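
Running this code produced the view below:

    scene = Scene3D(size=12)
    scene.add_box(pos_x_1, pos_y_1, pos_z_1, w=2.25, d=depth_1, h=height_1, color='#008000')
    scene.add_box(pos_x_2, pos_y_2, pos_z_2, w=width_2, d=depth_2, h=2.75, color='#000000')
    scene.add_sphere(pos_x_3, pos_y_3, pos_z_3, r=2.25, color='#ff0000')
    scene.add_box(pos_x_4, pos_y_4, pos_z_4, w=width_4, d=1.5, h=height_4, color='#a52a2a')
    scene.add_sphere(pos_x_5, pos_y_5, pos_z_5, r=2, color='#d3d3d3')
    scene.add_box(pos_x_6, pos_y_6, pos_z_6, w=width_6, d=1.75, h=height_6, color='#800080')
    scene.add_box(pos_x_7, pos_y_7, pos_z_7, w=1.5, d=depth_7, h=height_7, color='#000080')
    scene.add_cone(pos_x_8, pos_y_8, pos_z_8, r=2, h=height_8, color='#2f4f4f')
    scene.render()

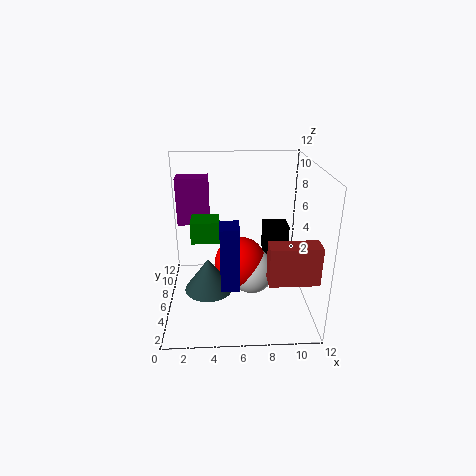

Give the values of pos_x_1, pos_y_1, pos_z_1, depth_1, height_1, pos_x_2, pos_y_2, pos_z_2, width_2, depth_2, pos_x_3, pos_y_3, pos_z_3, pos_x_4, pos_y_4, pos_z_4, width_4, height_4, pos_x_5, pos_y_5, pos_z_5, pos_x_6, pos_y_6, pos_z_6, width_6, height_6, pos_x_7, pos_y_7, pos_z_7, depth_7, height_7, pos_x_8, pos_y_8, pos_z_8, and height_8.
pos_x_1 = 2.25; pos_y_1 = 4.5; pos_z_1 = 6.25; depth_1 = 2; height_1 = 1.75; pos_x_2 = 8.5; pos_y_2 = 8; pos_z_2 = 3.25; width_2 = 2.25; depth_2 = 2; pos_x_3 = 6.25; pos_y_3 = 6.75; pos_z_3 = 3.25; pos_x_4 = 8; pos_y_4 = 1.25; pos_z_4 = 4.25; width_4 = 3.75; height_4 = 3; pos_x_5 = 7.25; pos_y_5 = 6.5; pos_z_5 = 2.5; pos_x_6 = 0.5; pos_y_6 = 10; pos_z_6 = 5.5; width_6 = 3; height_6 = 4.5; pos_x_7 = 4.5; pos_y_7 = 3; pos_z_7 = 2.75; depth_7 = 2; height_7 = 5.25; pos_x_8 = 3.5; pos_y_8 = 4.75; pos_z_8 = 2; height_8 = 2.75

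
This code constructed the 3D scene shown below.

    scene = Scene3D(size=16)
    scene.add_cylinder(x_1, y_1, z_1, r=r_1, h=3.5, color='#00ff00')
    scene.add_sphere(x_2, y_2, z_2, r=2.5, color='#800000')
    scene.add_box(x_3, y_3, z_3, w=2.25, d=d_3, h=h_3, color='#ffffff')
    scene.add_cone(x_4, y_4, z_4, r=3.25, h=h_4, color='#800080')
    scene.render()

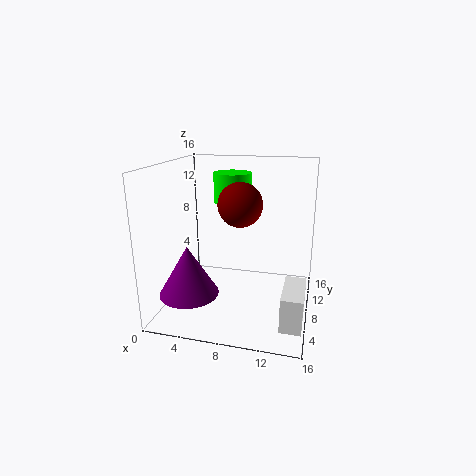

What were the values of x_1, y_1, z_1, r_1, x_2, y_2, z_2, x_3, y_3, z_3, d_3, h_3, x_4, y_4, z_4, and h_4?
x_1 = 6.25, y_1 = 12.25, z_1 = 11, r_1 = 2.25, x_2 = 8, y_2 = 9, z_2 = 11.5, x_3 = 13.5, y_3 = 2.75, z_3 = 0.25, d_3 = 5.25, h_3 = 3.75, x_4 = 3.25, y_4 = 4.75, z_4 = 2.25, h_4 = 5.5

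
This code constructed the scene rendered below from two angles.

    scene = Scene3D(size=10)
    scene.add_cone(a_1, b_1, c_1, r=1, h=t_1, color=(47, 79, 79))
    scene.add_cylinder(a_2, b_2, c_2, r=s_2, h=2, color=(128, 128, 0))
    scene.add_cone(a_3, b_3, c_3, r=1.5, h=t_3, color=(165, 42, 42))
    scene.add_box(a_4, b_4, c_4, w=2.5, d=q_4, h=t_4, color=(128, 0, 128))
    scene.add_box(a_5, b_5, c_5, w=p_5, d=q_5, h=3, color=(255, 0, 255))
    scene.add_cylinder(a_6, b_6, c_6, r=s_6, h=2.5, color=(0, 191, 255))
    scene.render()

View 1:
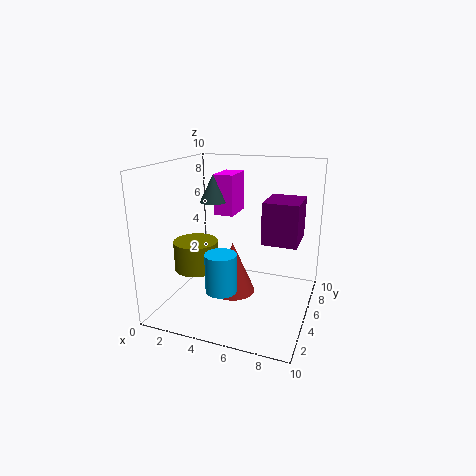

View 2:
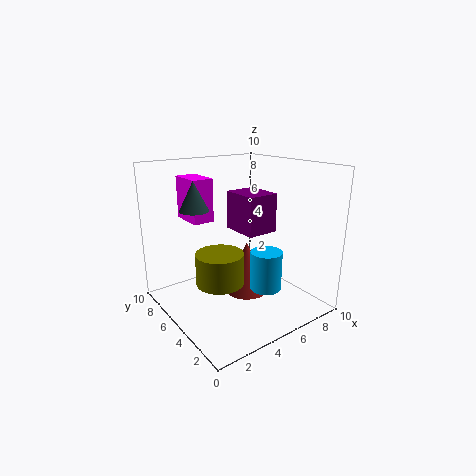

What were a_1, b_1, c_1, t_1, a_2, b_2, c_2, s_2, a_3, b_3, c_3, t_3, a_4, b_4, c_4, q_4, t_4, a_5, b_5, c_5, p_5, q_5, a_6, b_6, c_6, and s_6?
a_1 = 2.5; b_1 = 6.5; c_1 = 7; t_1 = 2; a_2 = 2.5; b_2 = 3.5; c_2 = 3; s_2 = 1.5; a_3 = 5; b_3 = 4; c_3 = 1.5; t_3 = 3.5; a_4 = 6.5; b_4 = 5.5; c_4 = 4.5; q_4 = 3; t_4 = 3; a_5 = 2.5; b_5 = 6.5; c_5 = 6; p_5 = 1.5; q_5 = 2.5; a_6 = 5; b_6 = 2; c_6 = 2.5; s_6 = 1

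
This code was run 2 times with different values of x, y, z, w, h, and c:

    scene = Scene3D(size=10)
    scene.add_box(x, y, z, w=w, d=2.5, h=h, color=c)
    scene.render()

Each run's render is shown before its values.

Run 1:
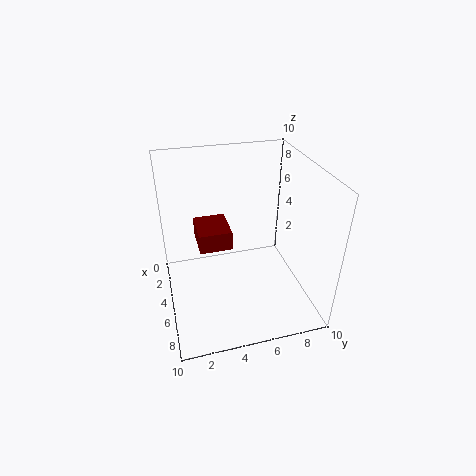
x = 0.5
y = 2.5
z = 3
w = 3
h = 1.5
c = 'maroon'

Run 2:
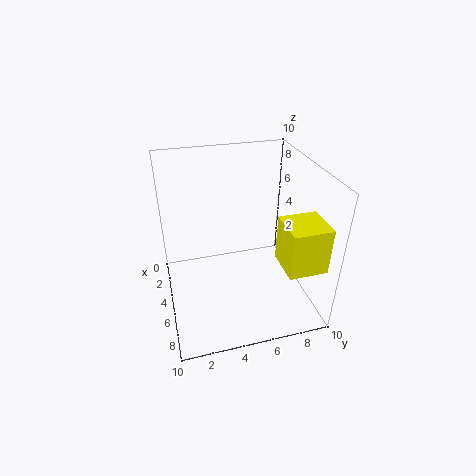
x = 7
y = 7
z = 4.5
w = 2.5
h = 3
c = 'yellow'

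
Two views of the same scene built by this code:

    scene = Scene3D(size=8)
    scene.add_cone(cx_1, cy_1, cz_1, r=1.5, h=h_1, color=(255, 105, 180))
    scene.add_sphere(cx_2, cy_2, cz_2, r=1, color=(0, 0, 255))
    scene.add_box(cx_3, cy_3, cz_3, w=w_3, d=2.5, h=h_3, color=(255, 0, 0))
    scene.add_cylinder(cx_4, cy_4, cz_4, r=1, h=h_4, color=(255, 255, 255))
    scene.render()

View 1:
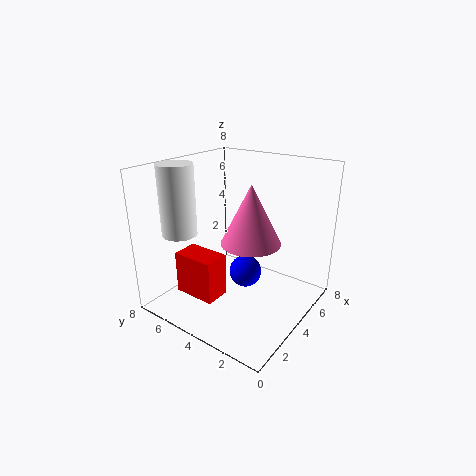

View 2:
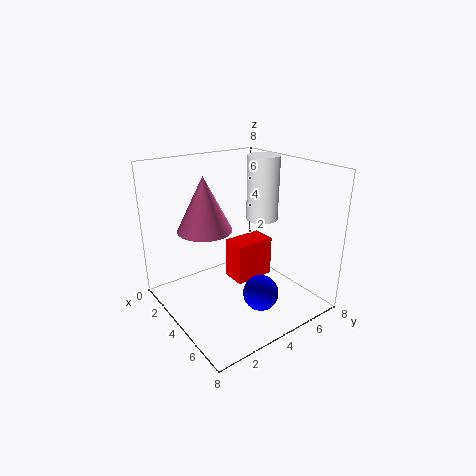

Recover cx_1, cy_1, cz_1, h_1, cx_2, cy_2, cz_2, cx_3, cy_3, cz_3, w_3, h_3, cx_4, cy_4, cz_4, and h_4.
cx_1 = 3; cy_1 = 2.5; cz_1 = 4.5; h_1 = 3; cx_2 = 5.5; cy_2 = 4.5; cz_2 = 1; cx_3 = 2; cy_3 = 4.5; cz_3 = 0.5; w_3 = 1.5; h_3 = 2.5; cx_4 = 2.5; cy_4 = 7; cz_4 = 4; h_4 = 4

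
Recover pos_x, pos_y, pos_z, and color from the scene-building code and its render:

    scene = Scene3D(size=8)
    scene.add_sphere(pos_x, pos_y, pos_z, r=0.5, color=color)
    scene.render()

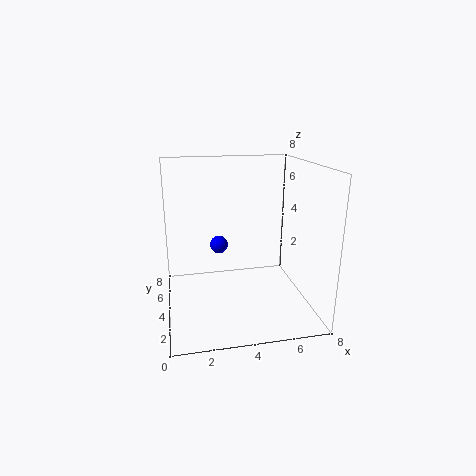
pos_x = 3; pos_y = 4.5; pos_z = 3.5; color = 'blue'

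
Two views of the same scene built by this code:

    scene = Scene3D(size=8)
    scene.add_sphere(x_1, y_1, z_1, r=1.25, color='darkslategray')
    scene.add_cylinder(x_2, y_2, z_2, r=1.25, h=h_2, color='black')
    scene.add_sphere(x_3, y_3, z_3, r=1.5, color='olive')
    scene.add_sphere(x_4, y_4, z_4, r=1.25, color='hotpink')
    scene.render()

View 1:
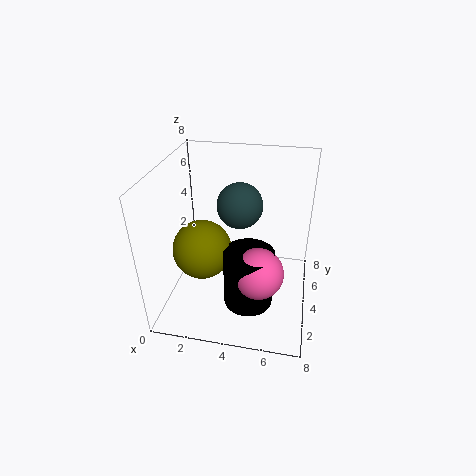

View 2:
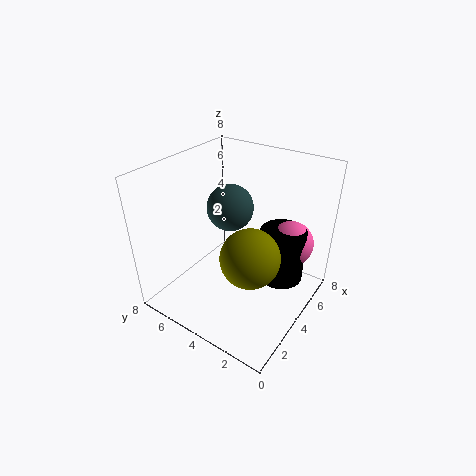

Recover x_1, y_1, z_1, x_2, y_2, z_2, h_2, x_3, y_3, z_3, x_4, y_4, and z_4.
x_1 = 4
y_1 = 4.5
z_1 = 5.75
x_2 = 5
y_2 = 1.75
z_2 = 1.75
h_2 = 3
x_3 = 2.5
y_3 = 2.25
z_3 = 4.25
x_4 = 5.5
y_4 = 1.5
z_4 = 3.75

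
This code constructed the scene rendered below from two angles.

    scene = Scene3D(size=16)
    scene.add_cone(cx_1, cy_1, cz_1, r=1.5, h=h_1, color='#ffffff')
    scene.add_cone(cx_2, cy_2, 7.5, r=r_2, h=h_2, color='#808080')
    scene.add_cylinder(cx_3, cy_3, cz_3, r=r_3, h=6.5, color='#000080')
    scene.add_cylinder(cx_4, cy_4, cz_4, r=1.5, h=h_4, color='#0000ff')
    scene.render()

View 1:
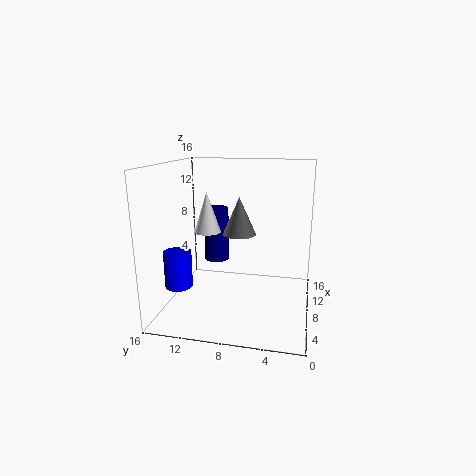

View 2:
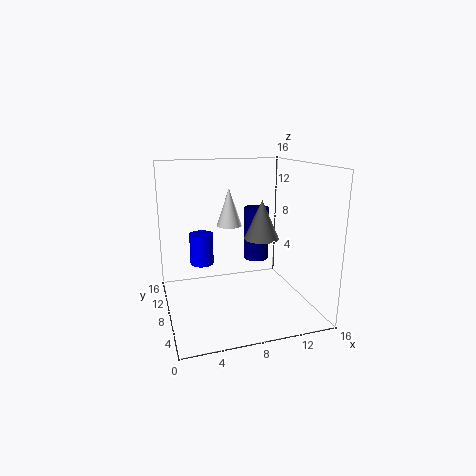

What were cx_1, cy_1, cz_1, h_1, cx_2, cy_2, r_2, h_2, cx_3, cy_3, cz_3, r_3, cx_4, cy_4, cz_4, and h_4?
cx_1 = 8, cy_1 = 11.5, cz_1 = 8.5, h_1 = 4.5, cx_2 = 11, cy_2 = 8.5, r_2 = 2, h_2 = 4.5, cx_3 = 11.5, cy_3 = 11.5, cz_3 = 4, r_3 = 1.5, cx_4 = 5, cy_4 = 14, cz_4 = 3, h_4 = 4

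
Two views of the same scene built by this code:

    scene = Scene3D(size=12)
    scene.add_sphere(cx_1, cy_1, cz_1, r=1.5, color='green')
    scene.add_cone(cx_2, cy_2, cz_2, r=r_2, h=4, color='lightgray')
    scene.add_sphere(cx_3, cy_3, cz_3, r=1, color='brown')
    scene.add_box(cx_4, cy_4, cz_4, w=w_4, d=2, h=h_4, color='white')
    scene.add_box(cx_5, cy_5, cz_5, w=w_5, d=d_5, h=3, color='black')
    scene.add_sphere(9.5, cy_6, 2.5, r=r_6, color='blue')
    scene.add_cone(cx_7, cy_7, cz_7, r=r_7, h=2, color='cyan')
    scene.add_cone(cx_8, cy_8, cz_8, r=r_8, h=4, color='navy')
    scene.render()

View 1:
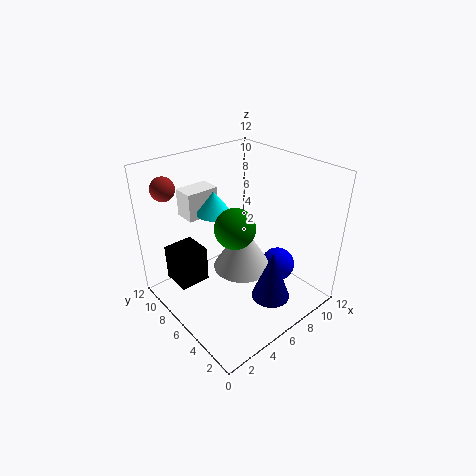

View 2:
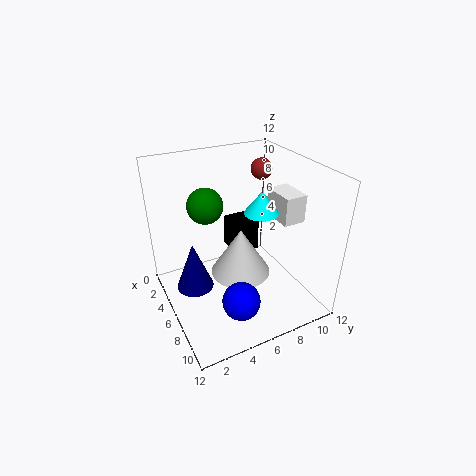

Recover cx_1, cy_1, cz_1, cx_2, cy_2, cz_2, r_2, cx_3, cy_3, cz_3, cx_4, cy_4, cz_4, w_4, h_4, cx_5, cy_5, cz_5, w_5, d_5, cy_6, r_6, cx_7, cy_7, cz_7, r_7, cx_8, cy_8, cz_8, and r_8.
cx_1 = 4
cy_1 = 4
cz_1 = 8.5
cx_2 = 6.5
cy_2 = 6
cz_2 = 3
r_2 = 2.5
cx_3 = 2
cy_3 = 10.5
cz_3 = 10
cx_4 = 4
cy_4 = 10
cz_4 = 6.5
w_4 = 3
h_4 = 2.5
cx_5 = 1
cy_5 = 7
cz_5 = 2.5
w_5 = 2.5
d_5 = 2.5
cy_6 = 4.5
r_6 = 1.5
cx_7 = 5.5
cy_7 = 8.5
cz_7 = 7.5
r_7 = 1.5
cx_8 = 6
cy_8 = 2
cz_8 = 2.5
r_8 = 1.5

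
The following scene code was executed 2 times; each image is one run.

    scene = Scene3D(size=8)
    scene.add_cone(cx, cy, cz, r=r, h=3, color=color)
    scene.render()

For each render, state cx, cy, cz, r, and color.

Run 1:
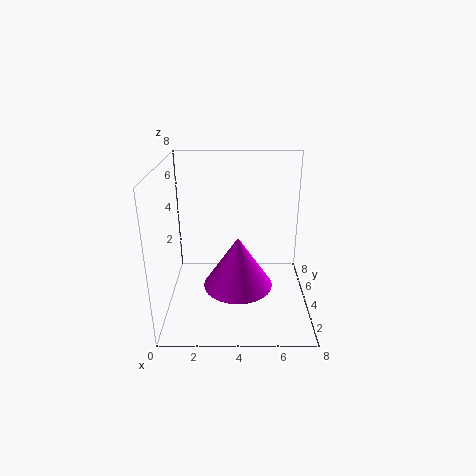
cx = 4
cy = 4
cz = 1
r = 2
color = 'magenta'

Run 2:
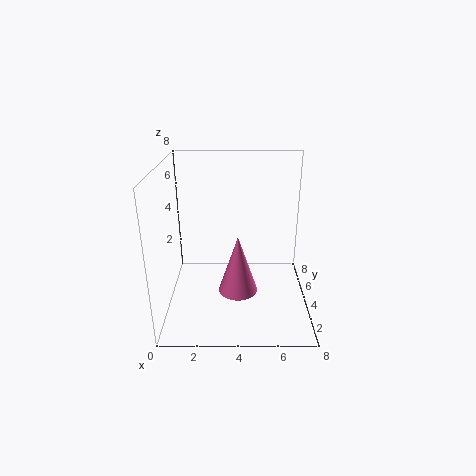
cx = 4
cy = 2
cz = 2
r = 1
color = 'hotpink'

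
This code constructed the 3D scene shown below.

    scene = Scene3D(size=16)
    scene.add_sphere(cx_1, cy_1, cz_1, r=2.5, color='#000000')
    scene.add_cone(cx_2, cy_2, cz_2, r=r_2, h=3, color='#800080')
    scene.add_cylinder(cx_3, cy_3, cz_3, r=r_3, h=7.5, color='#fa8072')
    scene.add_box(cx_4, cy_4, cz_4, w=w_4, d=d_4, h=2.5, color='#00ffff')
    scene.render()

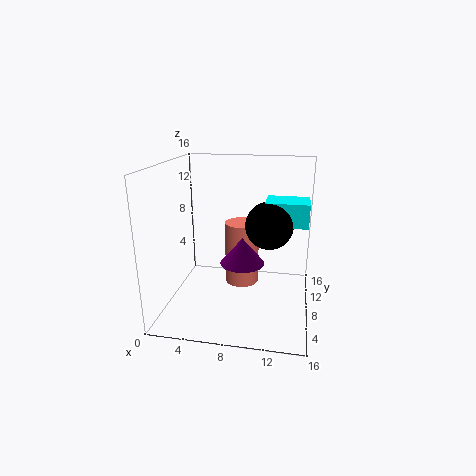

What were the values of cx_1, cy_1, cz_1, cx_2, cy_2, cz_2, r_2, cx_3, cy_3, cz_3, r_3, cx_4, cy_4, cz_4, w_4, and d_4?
cx_1 = 11.5
cy_1 = 7
cz_1 = 10
cx_2 = 8.5
cy_2 = 8
cz_2 = 5
r_2 = 2.5
cx_3 = 8
cy_3 = 10.5
cz_3 = 1.5
r_3 = 2
cx_4 = 11
cy_4 = 6.5
cz_4 = 10
w_4 = 4.5
d_4 = 3.5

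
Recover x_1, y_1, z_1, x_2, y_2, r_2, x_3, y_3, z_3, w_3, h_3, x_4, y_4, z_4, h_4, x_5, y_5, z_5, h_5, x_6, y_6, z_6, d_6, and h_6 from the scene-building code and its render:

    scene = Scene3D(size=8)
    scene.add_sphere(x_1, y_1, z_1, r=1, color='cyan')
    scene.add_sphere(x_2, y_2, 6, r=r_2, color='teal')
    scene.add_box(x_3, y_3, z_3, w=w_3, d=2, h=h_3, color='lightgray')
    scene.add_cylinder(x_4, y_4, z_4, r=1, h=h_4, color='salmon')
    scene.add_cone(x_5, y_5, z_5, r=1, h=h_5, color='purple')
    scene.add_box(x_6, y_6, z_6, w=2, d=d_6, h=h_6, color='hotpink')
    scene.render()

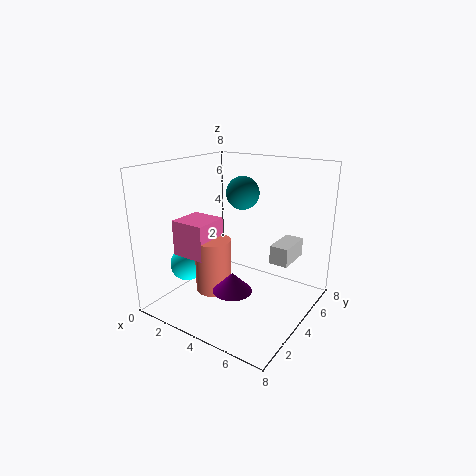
x_1 = 1
y_1 = 3
z_1 = 2
x_2 = 3
y_2 = 6
r_2 = 1
x_3 = 6
y_3 = 4
z_3 = 3
w_3 = 1
h_3 = 1
x_4 = 3
y_4 = 3
z_4 = 1
h_4 = 3
x_5 = 5
y_5 = 2
z_5 = 2
h_5 = 1
x_6 = 1
y_6 = 2
z_6 = 3
d_6 = 2
h_6 = 2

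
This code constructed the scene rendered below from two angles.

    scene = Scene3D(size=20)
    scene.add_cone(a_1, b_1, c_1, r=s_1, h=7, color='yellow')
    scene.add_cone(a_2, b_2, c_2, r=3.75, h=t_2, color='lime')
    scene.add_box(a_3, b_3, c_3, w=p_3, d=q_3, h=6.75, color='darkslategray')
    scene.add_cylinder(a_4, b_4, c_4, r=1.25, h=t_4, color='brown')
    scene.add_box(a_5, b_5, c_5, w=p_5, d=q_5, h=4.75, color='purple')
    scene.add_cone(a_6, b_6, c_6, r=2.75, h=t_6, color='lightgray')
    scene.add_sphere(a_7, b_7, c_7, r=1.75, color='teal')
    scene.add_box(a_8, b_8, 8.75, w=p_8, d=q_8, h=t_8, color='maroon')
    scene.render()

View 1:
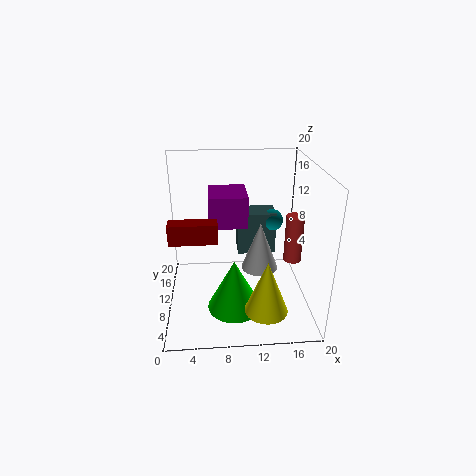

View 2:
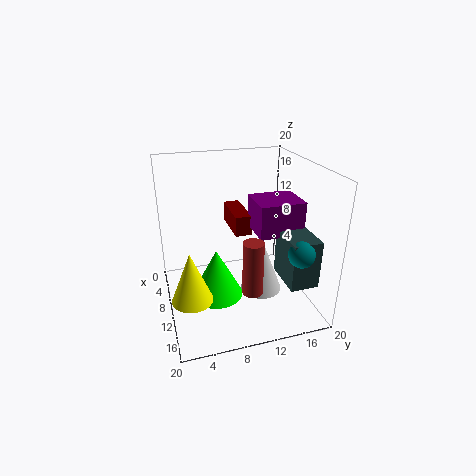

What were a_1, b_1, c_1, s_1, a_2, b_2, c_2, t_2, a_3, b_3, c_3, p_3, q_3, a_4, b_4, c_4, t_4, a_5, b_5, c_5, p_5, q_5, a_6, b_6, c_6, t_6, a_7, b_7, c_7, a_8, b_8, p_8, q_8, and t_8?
a_1 = 13; b_1 = 2.75; c_1 = 3.25; s_1 = 2.75; a_2 = 9.25; b_2 = 7; c_2 = 0.75; t_2 = 7.25; a_3 = 10.5; b_3 = 15.5; c_3 = 4.25; p_3 = 6; q_3 = 4; a_4 = 17.75; b_4 = 9.5; c_4 = 6.5; t_4 = 6.75; a_5 = 6; b_5 = 12.75; c_5 = 10; p_5 = 5.75; q_5 = 6.5; a_6 = 13.5; b_6 = 12.25; c_6 = 3.75; t_6 = 7.25; a_7 = 16; b_7 = 16.75; c_7 = 9.5; a_8 = 0.25; b_8 = 10.5; p_8 = 7; q_8 = 2.5; t_8 = 3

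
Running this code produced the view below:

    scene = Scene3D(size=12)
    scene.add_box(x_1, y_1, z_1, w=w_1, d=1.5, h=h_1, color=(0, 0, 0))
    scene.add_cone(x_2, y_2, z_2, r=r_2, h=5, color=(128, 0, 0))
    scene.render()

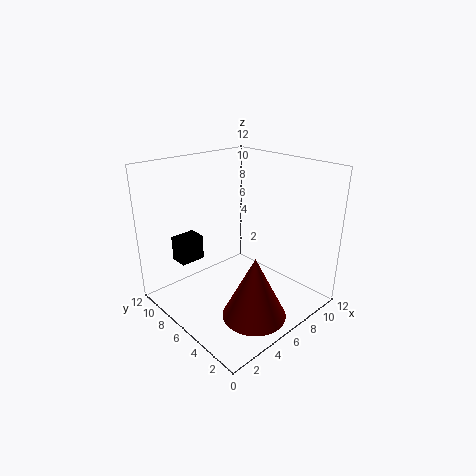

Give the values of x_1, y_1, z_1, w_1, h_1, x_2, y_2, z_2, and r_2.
x_1 = 1.5
y_1 = 7.5
z_1 = 4.5
w_1 = 2
h_1 = 2
x_2 = 4.5
y_2 = 2.5
z_2 = 1
r_2 = 2.5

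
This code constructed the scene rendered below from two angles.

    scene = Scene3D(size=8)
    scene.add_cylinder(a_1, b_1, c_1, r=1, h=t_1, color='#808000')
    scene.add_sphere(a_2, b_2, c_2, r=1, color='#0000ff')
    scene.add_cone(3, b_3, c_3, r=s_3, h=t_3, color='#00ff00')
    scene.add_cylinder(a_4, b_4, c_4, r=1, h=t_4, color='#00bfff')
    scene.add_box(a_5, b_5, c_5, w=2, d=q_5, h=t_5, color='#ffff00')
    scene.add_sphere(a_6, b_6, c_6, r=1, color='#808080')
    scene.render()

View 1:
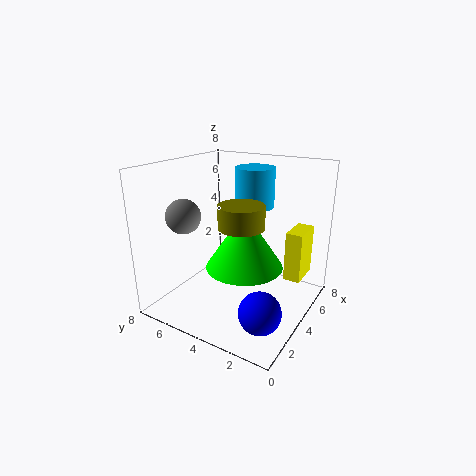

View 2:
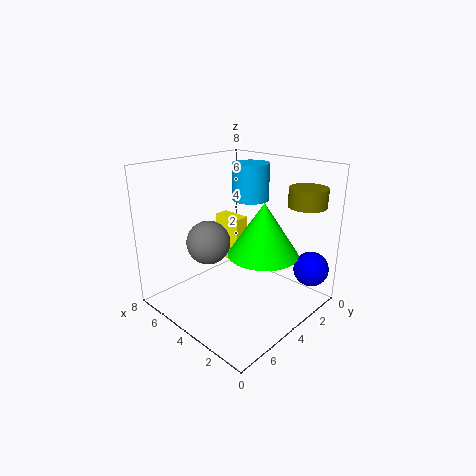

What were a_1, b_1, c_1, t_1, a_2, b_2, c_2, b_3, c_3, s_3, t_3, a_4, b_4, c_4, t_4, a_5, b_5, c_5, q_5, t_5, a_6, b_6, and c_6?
a_1 = 1, b_1 = 2, c_1 = 6, t_1 = 1, a_2 = 1, b_2 = 1, c_2 = 2, b_3 = 3, c_3 = 3, s_3 = 2, t_3 = 3, a_4 = 4, b_4 = 3, c_4 = 6, t_4 = 2, a_5 = 6, b_5 = 1, c_5 = 1, q_5 = 1, t_5 = 3, a_6 = 3, b_6 = 7, c_6 = 5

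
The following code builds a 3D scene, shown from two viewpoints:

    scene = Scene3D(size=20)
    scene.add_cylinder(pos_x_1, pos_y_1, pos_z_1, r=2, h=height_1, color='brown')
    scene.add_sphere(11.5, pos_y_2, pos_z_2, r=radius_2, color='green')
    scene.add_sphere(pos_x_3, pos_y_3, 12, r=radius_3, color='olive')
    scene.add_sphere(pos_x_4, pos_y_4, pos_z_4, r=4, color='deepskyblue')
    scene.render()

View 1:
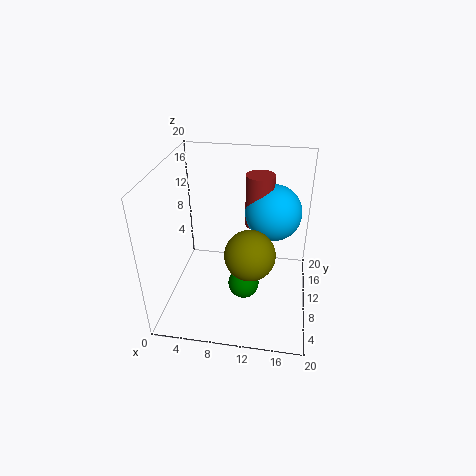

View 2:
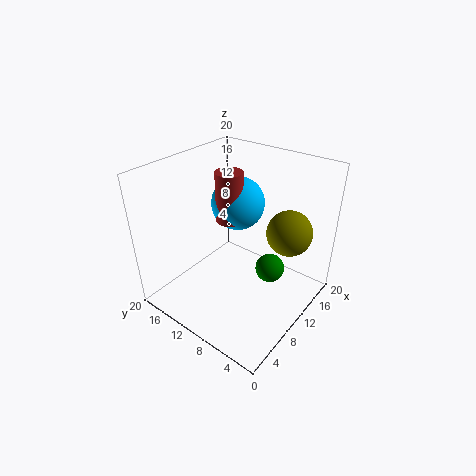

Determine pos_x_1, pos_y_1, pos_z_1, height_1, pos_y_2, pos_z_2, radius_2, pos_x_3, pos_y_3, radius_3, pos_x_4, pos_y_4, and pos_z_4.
pos_x_1 = 12.5
pos_y_1 = 13.5
pos_z_1 = 10.5
height_1 = 7.5
pos_y_2 = 5.5
pos_z_2 = 6
radius_2 = 2
pos_x_3 = 12.5
pos_y_3 = 3.5
radius_3 = 3
pos_x_4 = 14.5
pos_y_4 = 13.5
pos_z_4 = 12.5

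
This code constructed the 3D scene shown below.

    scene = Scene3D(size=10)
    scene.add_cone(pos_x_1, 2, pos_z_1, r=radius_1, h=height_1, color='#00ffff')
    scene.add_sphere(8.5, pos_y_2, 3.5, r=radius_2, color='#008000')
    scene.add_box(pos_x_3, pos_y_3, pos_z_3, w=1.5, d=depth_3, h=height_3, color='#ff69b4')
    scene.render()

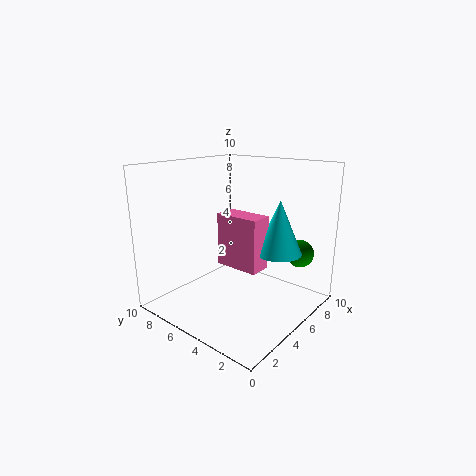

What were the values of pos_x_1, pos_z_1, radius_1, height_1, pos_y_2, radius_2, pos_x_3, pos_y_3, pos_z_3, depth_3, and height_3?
pos_x_1 = 5.5
pos_z_1 = 4.5
radius_1 = 1.5
height_1 = 3.5
pos_y_2 = 2
radius_2 = 1
pos_x_3 = 3.5
pos_y_3 = 2.5
pos_z_3 = 3.5
depth_3 = 3
height_3 = 3.5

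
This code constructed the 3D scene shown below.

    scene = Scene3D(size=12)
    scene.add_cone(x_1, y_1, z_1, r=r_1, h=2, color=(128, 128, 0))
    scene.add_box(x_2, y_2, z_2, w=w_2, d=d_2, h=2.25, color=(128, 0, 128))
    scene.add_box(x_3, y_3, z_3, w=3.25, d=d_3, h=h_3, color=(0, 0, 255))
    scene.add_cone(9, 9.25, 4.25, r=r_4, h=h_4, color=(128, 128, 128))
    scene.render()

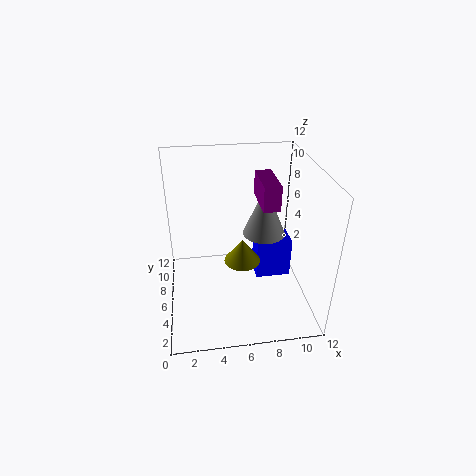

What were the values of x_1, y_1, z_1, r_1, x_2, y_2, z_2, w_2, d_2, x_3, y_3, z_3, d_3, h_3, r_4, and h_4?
x_1 = 6.25
y_1 = 5.25
z_1 = 4.25
r_1 = 1.5
x_2 = 8.25
y_2 = 6.75
z_2 = 7.75
w_2 = 1.5
d_2 = 4
x_3 = 8
y_3 = 7.25
z_3 = 0.5
d_3 = 2.25
h_3 = 3.75
r_4 = 2
h_4 = 4.75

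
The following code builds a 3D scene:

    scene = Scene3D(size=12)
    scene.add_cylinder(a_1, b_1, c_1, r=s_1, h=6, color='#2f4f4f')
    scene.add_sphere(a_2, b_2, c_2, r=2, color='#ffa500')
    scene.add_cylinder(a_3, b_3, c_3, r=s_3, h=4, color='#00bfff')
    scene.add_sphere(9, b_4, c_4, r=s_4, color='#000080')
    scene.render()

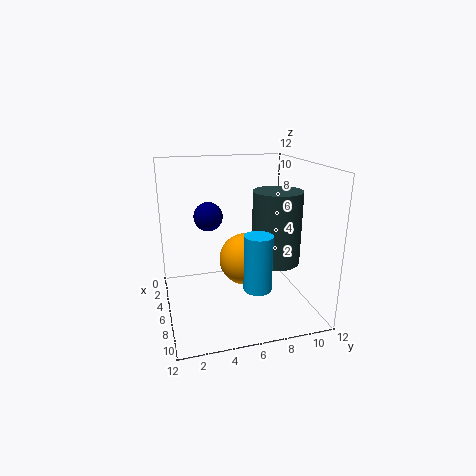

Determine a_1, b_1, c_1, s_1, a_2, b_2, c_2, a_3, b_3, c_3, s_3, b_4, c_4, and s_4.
a_1 = 7
b_1 = 9
c_1 = 4
s_1 = 2
a_2 = 8
b_2 = 6
c_2 = 5
a_3 = 11
b_3 = 6
c_3 = 4
s_3 = 1
b_4 = 3
c_4 = 9
s_4 = 1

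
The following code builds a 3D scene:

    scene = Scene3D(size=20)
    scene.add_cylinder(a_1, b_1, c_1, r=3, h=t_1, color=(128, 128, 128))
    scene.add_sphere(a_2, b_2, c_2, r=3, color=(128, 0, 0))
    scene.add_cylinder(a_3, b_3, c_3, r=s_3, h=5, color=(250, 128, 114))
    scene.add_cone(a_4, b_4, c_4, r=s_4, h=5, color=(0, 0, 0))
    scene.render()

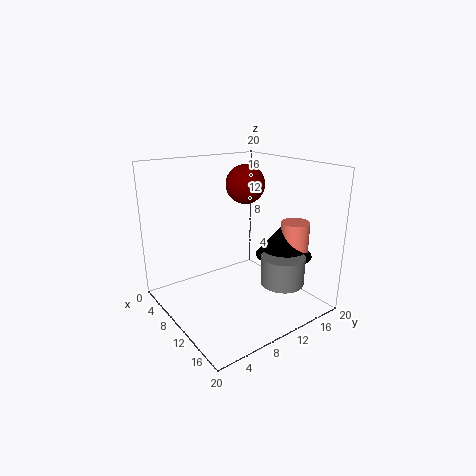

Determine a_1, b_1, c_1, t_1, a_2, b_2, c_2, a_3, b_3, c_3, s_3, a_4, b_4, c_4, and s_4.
a_1 = 15
b_1 = 14
c_1 = 4
t_1 = 4
a_2 = 5
b_2 = 15
c_2 = 16
a_3 = 14
b_3 = 17
c_3 = 7
s_3 = 2
a_4 = 13
b_4 = 16
c_4 = 7
s_4 = 4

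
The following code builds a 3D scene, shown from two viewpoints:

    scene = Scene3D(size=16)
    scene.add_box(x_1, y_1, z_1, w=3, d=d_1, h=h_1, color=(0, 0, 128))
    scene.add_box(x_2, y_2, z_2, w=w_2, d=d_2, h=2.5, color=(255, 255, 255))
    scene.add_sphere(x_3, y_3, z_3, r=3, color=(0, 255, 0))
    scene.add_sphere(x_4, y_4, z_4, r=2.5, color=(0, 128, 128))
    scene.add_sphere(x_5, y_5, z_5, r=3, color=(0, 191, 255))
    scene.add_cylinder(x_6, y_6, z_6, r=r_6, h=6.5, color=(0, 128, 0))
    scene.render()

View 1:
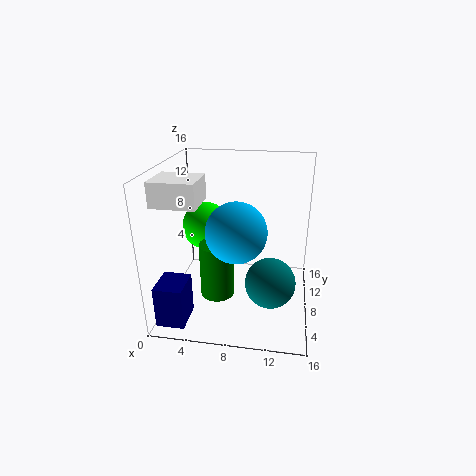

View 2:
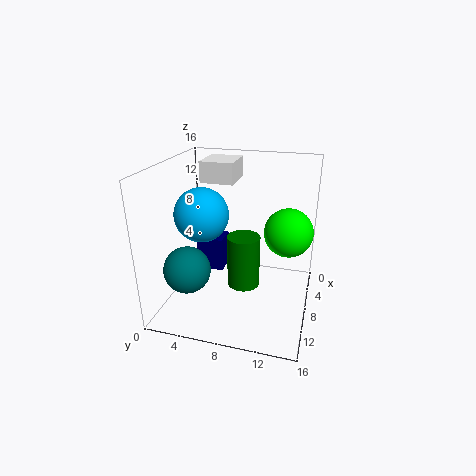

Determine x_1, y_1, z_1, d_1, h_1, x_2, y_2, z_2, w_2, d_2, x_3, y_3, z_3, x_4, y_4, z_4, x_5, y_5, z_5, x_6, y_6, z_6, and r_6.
x_1 = 0.5; y_1 = 1; z_1 = 0.5; d_1 = 3.5; h_1 = 4.5; x_2 = 0.5; y_2 = 2.5; z_2 = 13; w_2 = 4.5; d_2 = 4; x_3 = 3; y_3 = 13; z_3 = 7; x_4 = 12; y_4 = 3.5; z_4 = 5.5; x_5 = 8.5; y_5 = 4; z_5 = 10.5; x_6 = 5.5; y_6 = 8; z_6 = 0.5; r_6 = 2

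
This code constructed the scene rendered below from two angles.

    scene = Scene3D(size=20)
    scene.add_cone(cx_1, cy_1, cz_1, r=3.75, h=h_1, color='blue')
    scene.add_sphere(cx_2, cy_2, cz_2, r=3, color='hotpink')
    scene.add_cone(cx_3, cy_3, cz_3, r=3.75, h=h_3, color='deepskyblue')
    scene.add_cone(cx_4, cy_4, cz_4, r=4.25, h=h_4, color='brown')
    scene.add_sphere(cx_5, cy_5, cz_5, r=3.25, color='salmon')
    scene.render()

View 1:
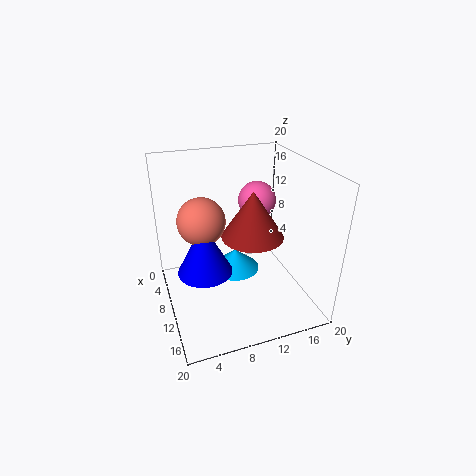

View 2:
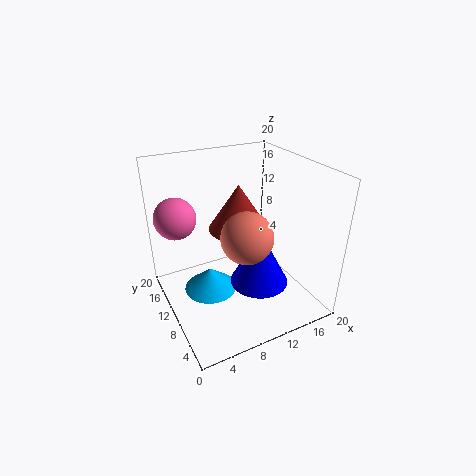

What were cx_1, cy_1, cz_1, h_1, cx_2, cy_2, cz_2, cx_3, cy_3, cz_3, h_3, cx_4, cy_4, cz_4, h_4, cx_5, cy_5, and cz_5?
cx_1 = 10.5; cy_1 = 5; cz_1 = 6; h_1 = 7.25; cx_2 = 3; cy_2 = 15.75; cz_2 = 12; cx_3 = 6; cy_3 = 11; cz_3 = 2.25; h_3 = 3.25; cx_4 = 11; cy_4 = 11.75; cz_4 = 10.5; h_4 = 6.5; cx_5 = 8.75; cy_5 = 5.25; cz_5 = 12.75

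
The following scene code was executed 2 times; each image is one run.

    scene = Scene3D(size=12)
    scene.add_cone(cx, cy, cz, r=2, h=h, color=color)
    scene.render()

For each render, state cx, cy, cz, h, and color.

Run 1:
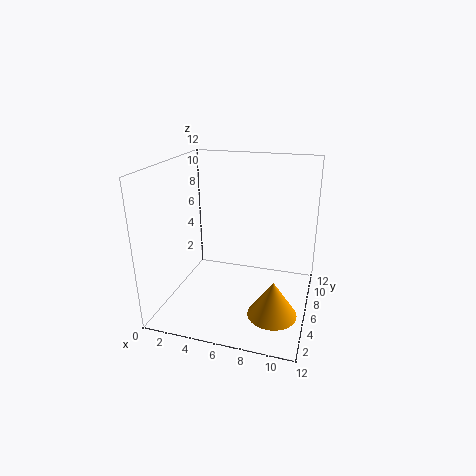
cx = 9.5; cy = 4; cz = 0.5; h = 3; color = 'orange'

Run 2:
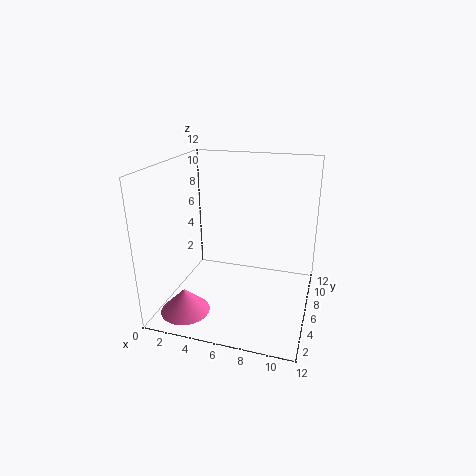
cx = 2.5; cy = 2.5; cz = 0.5; h = 2; color = 'hotpink'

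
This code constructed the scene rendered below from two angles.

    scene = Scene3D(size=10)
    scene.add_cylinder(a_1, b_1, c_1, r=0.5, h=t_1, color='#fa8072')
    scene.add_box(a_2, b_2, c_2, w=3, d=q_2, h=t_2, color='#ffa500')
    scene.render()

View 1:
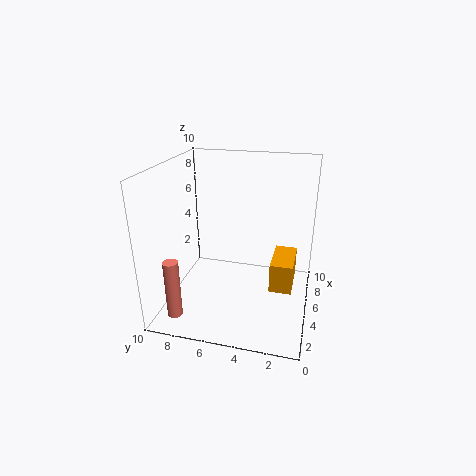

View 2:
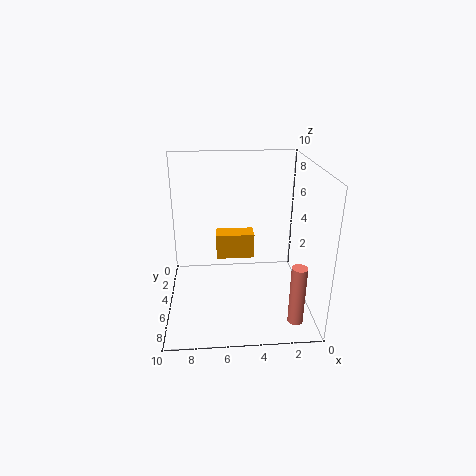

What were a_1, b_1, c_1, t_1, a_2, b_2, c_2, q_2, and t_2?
a_1 = 1.5, b_1 = 8.5, c_1 = 0.5, t_1 = 4, a_2 = 3.5, b_2 = 1, c_2 = 2, q_2 = 1.5, t_2 = 2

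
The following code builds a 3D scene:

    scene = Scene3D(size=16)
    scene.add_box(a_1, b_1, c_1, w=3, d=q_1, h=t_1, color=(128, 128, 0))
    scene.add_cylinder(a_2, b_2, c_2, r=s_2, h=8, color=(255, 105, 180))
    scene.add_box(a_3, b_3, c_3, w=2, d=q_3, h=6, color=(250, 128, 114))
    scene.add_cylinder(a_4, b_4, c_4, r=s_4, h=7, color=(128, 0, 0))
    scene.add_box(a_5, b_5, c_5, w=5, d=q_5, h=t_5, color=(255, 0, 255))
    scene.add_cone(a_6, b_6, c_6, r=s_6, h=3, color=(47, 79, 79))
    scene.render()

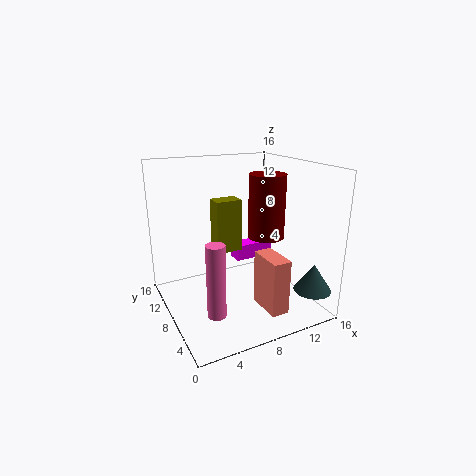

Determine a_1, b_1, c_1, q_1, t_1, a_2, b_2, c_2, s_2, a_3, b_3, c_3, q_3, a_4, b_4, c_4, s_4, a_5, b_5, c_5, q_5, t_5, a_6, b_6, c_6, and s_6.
a_1 = 6
b_1 = 9
c_1 = 6
q_1 = 2
t_1 = 6
a_2 = 4
b_2 = 5
c_2 = 1
s_2 = 1
a_3 = 9
b_3 = 2
c_3 = 1
q_3 = 4
a_4 = 11
b_4 = 7
c_4 = 8
s_4 = 2
a_5 = 10
b_5 = 12
c_5 = 3
q_5 = 2
t_5 = 2
a_6 = 14
b_6 = 2
c_6 = 3
s_6 = 2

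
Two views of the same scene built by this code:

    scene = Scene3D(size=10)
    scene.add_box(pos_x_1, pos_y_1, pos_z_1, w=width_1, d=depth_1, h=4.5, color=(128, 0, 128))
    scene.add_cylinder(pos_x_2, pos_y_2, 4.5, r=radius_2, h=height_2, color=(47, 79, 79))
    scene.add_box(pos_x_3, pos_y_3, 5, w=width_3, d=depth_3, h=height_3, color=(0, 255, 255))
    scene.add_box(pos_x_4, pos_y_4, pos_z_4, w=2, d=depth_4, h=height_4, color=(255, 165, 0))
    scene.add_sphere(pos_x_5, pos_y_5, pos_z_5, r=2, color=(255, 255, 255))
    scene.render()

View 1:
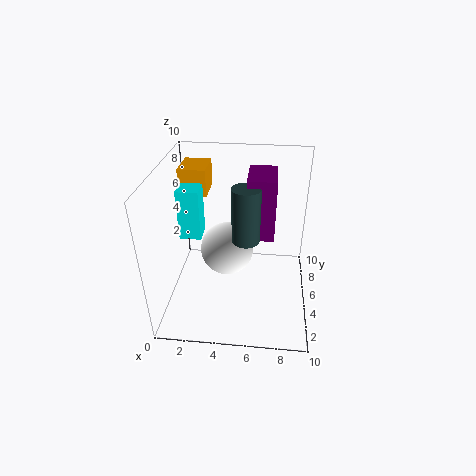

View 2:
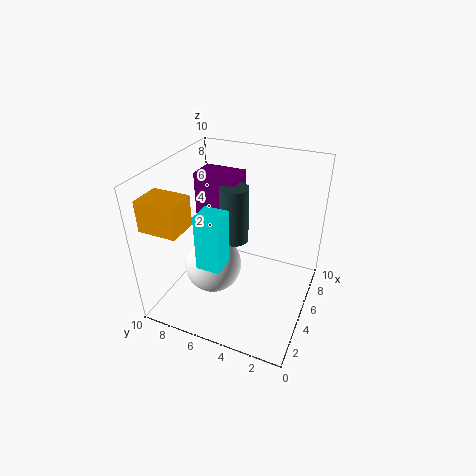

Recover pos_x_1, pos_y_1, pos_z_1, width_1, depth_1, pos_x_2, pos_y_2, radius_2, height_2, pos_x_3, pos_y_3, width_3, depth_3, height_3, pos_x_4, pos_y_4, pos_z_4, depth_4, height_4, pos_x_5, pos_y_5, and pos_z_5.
pos_x_1 = 5.5
pos_y_1 = 5.5
pos_z_1 = 4.5
width_1 = 2
depth_1 = 3
pos_x_2 = 5.5
pos_y_2 = 5.5
radius_2 = 1
height_2 = 4
pos_x_3 = 1
pos_y_3 = 4.5
width_3 = 1.5
depth_3 = 1.5
height_3 = 3.5
pos_x_4 = 0.5
pos_y_4 = 7
pos_z_4 = 7
depth_4 = 2.5
height_4 = 2
pos_x_5 = 4
pos_y_5 = 6.5
pos_z_5 = 3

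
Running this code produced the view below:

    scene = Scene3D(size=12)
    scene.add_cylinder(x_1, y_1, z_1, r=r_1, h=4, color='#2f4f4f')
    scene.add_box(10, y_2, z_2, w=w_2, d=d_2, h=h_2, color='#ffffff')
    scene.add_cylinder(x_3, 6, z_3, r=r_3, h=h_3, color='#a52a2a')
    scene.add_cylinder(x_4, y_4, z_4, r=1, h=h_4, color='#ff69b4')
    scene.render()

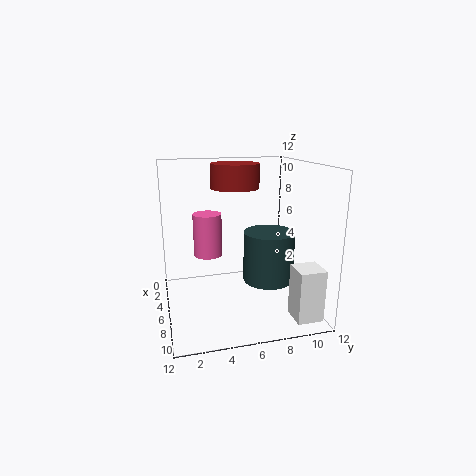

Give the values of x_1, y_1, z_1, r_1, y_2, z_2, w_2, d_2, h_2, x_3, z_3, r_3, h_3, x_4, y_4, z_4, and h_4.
x_1 = 8
y_1 = 8
z_1 = 3
r_1 = 2
y_2 = 9
z_2 = 1
w_2 = 2
d_2 = 2
h_2 = 4
x_3 = 5
z_3 = 10
r_3 = 2
h_3 = 2
x_4 = 9
y_4 = 3
z_4 = 6
h_4 = 3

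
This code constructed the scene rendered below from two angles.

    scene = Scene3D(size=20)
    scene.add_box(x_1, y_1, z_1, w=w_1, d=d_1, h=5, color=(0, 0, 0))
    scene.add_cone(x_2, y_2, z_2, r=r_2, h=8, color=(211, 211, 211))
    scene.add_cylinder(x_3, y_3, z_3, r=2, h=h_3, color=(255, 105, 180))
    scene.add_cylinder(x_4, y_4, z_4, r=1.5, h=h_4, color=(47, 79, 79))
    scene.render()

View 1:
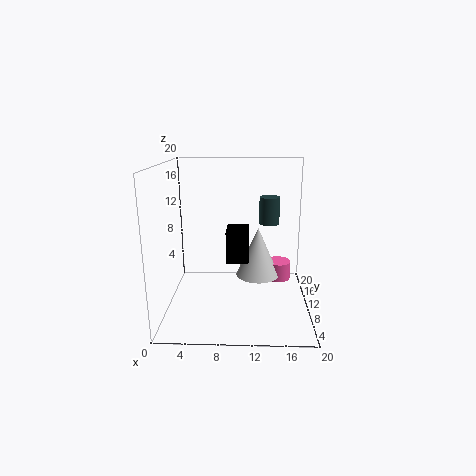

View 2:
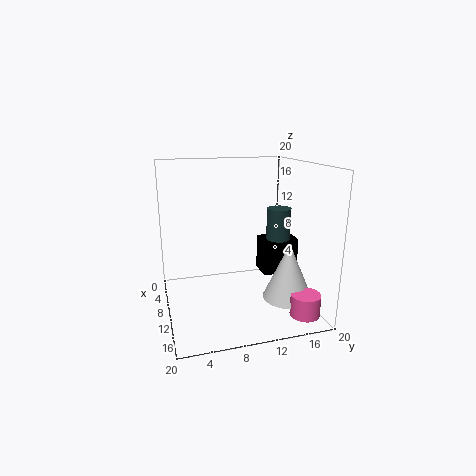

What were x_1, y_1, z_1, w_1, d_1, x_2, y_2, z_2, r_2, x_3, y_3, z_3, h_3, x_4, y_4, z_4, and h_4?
x_1 = 8
y_1 = 13.5
z_1 = 4.5
w_1 = 3.5
d_1 = 5
x_2 = 13
y_2 = 16.5
z_2 = 1.5
r_2 = 3.5
x_3 = 16.5
y_3 = 17.5
z_3 = 0.5
h_3 = 3
x_4 = 14.5
y_4 = 14
z_4 = 11
h_4 = 4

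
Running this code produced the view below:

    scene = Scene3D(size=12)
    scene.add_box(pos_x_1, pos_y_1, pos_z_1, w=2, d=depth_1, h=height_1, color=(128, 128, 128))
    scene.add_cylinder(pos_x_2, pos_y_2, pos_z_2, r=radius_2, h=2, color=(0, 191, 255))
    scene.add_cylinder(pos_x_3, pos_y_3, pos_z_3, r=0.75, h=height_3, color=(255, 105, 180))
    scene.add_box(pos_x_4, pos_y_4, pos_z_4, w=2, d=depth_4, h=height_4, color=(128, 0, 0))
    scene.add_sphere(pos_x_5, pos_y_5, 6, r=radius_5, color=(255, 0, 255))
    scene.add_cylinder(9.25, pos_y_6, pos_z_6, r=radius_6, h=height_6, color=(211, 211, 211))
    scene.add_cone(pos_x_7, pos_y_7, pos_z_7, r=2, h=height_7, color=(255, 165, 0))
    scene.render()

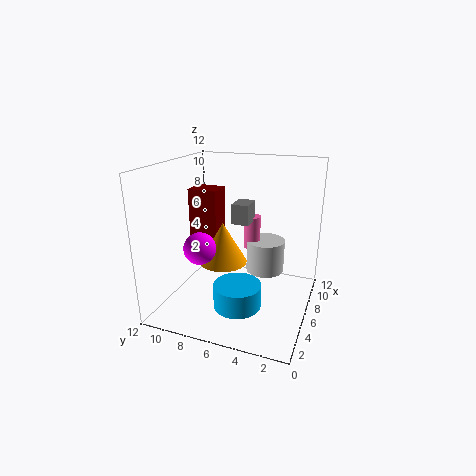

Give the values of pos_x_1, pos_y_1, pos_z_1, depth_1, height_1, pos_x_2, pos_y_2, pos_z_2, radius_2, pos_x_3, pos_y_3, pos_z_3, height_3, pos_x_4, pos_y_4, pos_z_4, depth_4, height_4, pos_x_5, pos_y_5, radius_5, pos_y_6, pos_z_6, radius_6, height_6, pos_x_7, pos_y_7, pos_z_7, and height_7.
pos_x_1 = 7; pos_y_1 = 5.5; pos_z_1 = 6.75; depth_1 = 1.5; height_1 = 1.75; pos_x_2 = 4.5; pos_y_2 = 5.5; pos_z_2 = 0.5; radius_2 = 2; pos_x_3 = 9; pos_y_3 = 5.75; pos_z_3 = 4; height_3 = 3; pos_x_4 = 6; pos_y_4 = 8; pos_z_4 = 4.75; depth_4 = 2.5; height_4 = 5; pos_x_5 = 3; pos_y_5 = 8; radius_5 = 1.25; pos_y_6 = 4.5; pos_z_6 = 1.75; radius_6 = 1.75; height_6 = 3; pos_x_7 = 5.75; pos_y_7 = 7.25; pos_z_7 = 3.75; height_7 = 3.5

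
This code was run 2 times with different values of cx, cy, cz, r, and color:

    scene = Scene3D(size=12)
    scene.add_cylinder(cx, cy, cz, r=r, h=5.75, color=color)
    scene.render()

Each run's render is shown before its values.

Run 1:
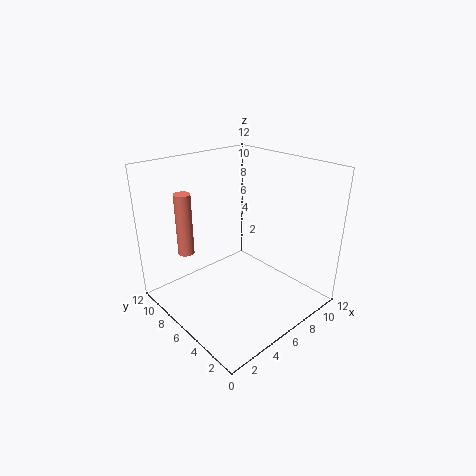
cx = 4, cy = 11, cz = 3.25, r = 0.75, color = 'salmon'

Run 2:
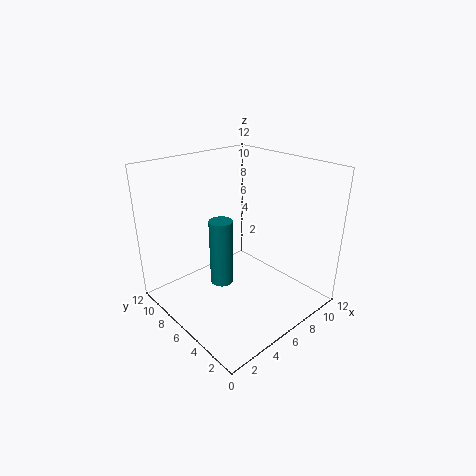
cx = 5, cy = 7, cz = 1.75, r = 1, color = 'teal'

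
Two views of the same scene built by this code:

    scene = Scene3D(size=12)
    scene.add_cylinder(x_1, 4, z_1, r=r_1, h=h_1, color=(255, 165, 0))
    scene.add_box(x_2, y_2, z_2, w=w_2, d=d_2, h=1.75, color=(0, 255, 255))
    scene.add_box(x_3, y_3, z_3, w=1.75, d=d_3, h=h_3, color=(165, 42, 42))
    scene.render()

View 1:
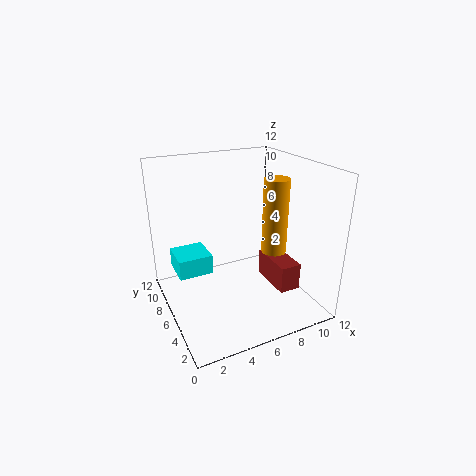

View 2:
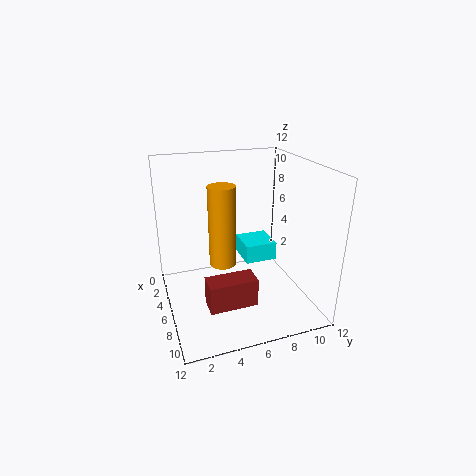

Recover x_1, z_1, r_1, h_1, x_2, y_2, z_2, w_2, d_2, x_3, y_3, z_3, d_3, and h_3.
x_1 = 8.25; z_1 = 5.25; r_1 = 1; h_1 = 6; x_2 = 1.25; y_2 = 7.5; z_2 = 2.25; w_2 = 3; d_2 = 3; x_3 = 8.25; y_3 = 2.5; z_3 = 2; d_3 = 3.75; h_3 = 2.25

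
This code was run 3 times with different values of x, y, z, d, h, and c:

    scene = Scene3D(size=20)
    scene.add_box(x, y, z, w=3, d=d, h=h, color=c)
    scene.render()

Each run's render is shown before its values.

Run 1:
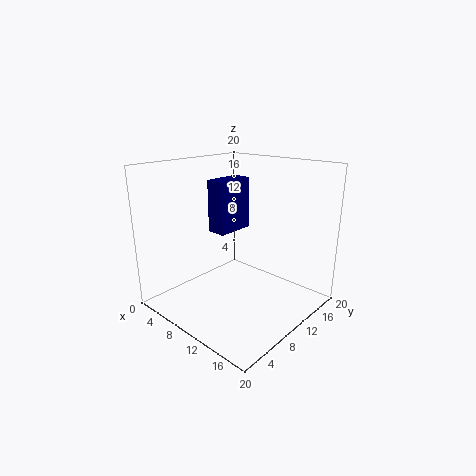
x = 3
y = 11
z = 9
d = 6
h = 8
c = 'navy'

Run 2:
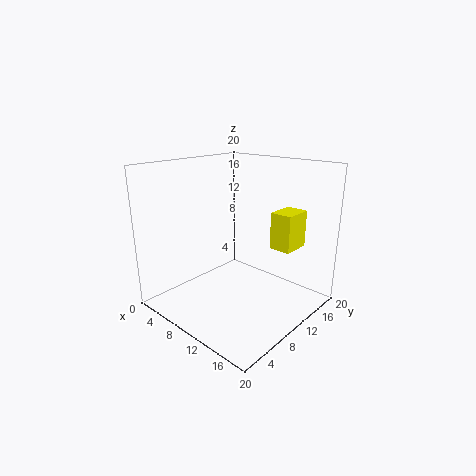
x = 14
y = 12
z = 9
d = 4
h = 5
c = 'yellow'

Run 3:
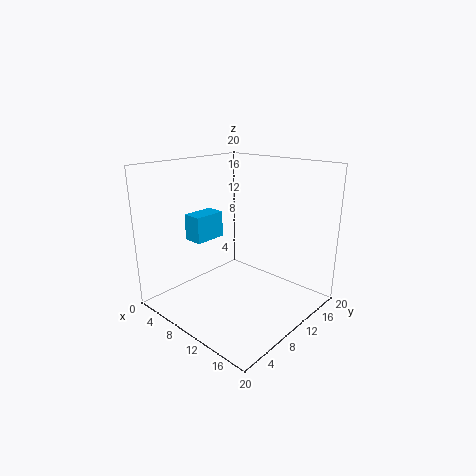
x = 1
y = 8
z = 8
d = 5
h = 4
c = 'deepskyblue'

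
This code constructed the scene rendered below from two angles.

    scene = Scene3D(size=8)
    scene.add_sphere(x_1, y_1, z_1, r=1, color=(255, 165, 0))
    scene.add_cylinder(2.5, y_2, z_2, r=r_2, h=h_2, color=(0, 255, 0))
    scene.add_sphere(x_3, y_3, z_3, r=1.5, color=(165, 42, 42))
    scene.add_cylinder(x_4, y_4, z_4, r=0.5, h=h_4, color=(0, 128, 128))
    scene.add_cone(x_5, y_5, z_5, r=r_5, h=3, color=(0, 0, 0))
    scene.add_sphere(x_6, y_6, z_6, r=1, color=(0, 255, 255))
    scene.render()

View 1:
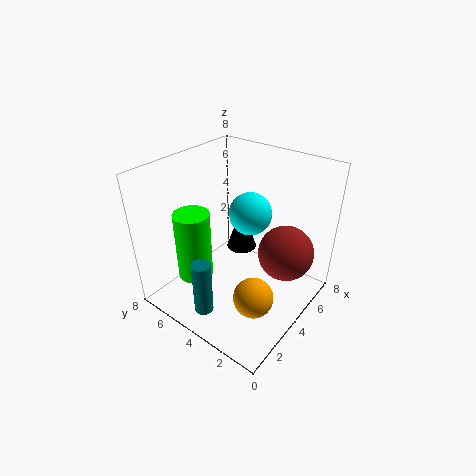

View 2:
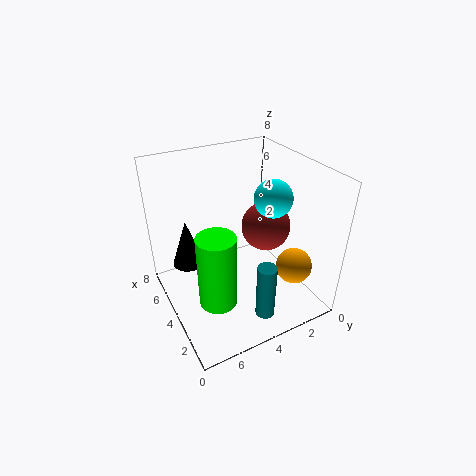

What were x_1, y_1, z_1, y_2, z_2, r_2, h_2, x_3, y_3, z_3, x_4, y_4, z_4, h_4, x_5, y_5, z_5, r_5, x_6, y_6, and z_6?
x_1 = 2, y_1 = 1.5, z_1 = 2.5, y_2 = 6, z_2 = 1.5, r_2 = 1, h_2 = 4, x_3 = 5, y_3 = 1.5, z_3 = 3.5, x_4 = 1, y_4 = 4, z_4 = 1, h_4 = 3, x_5 = 7, y_5 = 6, z_5 = 1, r_5 = 1, x_6 = 3, y_6 = 2.5, z_6 = 6.5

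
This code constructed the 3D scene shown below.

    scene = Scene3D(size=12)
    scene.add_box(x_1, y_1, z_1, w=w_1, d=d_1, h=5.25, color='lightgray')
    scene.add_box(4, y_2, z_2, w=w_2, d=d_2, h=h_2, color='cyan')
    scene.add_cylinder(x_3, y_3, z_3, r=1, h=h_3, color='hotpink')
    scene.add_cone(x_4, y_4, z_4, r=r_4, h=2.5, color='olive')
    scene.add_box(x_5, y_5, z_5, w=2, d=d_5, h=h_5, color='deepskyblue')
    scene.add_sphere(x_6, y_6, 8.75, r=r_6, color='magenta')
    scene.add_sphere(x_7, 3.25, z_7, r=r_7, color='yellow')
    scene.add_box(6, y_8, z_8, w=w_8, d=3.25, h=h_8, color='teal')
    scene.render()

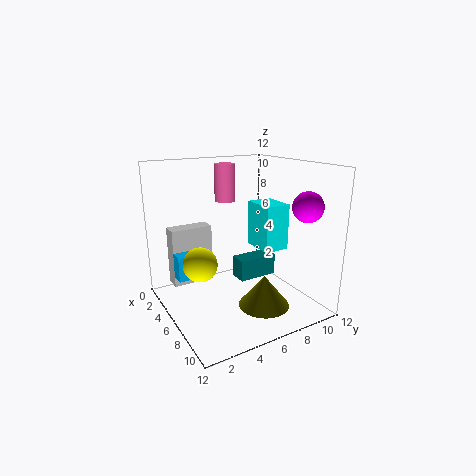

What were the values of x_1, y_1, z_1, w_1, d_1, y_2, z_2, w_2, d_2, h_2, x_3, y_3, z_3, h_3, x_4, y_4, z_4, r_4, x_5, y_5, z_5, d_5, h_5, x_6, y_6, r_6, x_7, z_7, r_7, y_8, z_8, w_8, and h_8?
x_1 = 1, y_1 = 1.5, z_1 = 1, w_1 = 1.5, d_1 = 3.75, y_2 = 8.25, z_2 = 4.5, w_2 = 3, d_2 = 2.25, h_2 = 4, x_3 = 1, y_3 = 7.5, z_3 = 8, h_3 = 3.5, x_4 = 9.25, y_4 = 6.5, z_4 = 1.25, r_4 = 2, x_5 = 1.75, y_5 = 1.5, z_5 = 2, d_5 = 2, h_5 = 2.25, x_6 = 9.25, y_6 = 10.5, r_6 = 1.25, x_7 = 4.25, z_7 = 3.5, r_7 = 1.5, y_8 = 5.5, z_8 = 2.75, w_8 = 1.5, h_8 = 1.75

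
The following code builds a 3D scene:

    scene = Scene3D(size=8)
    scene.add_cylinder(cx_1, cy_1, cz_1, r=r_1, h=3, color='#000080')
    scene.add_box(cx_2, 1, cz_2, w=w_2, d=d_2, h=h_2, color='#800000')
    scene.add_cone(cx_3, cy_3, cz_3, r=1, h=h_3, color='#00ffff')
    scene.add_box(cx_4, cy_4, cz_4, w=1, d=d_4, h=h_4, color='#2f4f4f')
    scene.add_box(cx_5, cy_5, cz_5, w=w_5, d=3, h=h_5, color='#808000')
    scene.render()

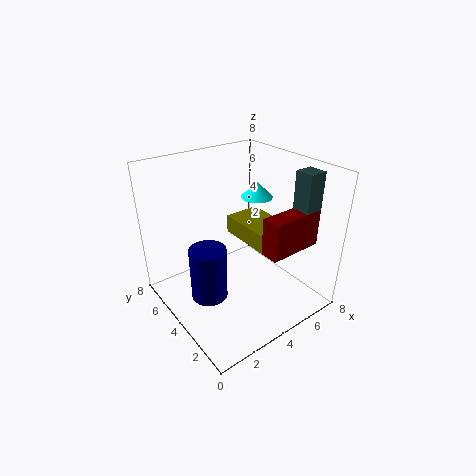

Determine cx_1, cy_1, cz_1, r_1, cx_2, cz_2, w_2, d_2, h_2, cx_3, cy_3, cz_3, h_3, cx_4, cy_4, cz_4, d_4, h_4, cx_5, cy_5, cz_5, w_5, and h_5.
cx_1 = 2; cy_1 = 4; cz_1 = 1; r_1 = 1; cx_2 = 4; cz_2 = 4; w_2 = 3; d_2 = 1; h_2 = 2; cx_3 = 7; cy_3 = 6; cz_3 = 5; h_3 = 1; cx_4 = 6; cy_4 = 1; cz_4 = 5; d_4 = 1; h_4 = 3; cx_5 = 4; cy_5 = 2; cz_5 = 4; w_5 = 2; h_5 = 1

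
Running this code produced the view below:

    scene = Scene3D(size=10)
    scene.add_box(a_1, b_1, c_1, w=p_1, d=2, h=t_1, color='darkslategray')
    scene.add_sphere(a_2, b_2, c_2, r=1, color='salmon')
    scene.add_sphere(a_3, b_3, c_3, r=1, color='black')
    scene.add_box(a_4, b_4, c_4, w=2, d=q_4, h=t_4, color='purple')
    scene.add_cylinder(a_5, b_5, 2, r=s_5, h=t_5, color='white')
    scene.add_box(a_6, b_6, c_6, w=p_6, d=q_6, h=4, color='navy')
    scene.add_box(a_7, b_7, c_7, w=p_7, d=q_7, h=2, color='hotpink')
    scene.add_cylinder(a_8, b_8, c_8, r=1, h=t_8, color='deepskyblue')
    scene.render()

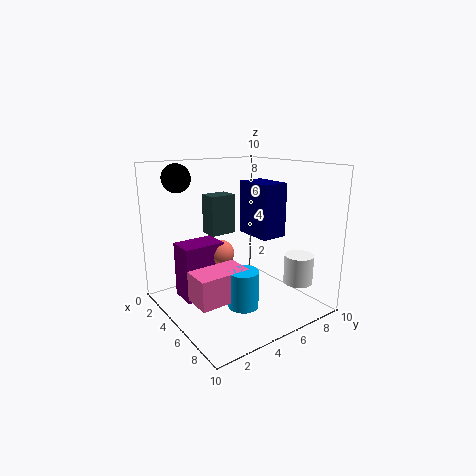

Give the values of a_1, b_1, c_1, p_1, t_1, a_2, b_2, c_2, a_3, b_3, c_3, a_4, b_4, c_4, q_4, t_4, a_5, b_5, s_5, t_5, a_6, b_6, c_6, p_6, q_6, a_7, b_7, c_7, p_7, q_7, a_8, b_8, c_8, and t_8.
a_1 = 1, b_1 = 4.5, c_1 = 4.5, p_1 = 1.5, t_1 = 3, a_2 = 3.5, b_2 = 4.5, c_2 = 3.5, a_3 = 2, b_3 = 2, c_3 = 9, a_4 = 2, b_4 = 1.5, c_4 = 0.5, q_4 = 3, t_4 = 4, a_5 = 8, b_5 = 8, s_5 = 1, t_5 = 2, a_6 = 2.5, b_6 = 7, c_6 = 4.5, p_6 = 3, q_6 = 2, a_7 = 5, b_7 = 1, c_7 = 1.5, p_7 = 2, q_7 = 3.5, a_8 = 7, b_8 = 4, c_8 = 1, t_8 = 2.5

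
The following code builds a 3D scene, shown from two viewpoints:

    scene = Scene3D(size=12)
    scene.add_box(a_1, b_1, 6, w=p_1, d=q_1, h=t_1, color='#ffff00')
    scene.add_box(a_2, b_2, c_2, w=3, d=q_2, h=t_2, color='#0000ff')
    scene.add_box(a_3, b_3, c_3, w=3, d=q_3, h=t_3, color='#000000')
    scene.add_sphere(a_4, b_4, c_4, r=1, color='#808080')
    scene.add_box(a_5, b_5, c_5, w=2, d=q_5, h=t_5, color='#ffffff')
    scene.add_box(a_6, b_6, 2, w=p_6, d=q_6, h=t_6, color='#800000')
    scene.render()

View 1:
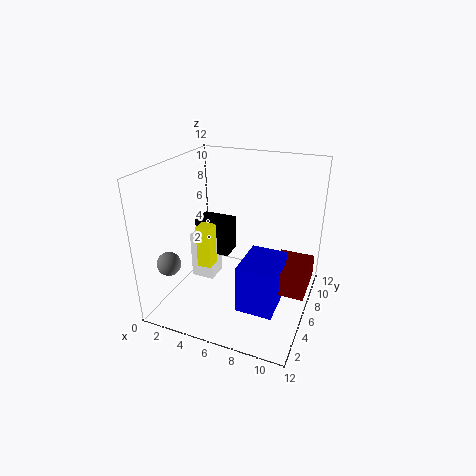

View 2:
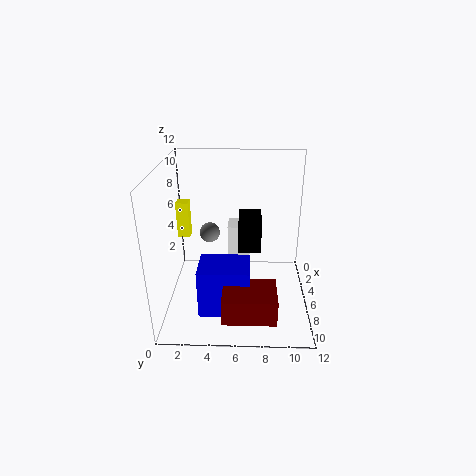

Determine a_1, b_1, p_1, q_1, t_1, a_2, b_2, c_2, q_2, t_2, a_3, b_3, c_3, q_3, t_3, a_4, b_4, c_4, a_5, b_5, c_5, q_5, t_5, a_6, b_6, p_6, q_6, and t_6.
a_1 = 5
b_1 = 1
p_1 = 1
q_1 = 1
t_1 = 3
a_2 = 7
b_2 = 3
c_2 = 1
q_2 = 4
t_2 = 4
a_3 = 2
b_3 = 6
c_3 = 4
q_3 = 2
t_3 = 3
a_4 = 1
b_4 = 3
c_4 = 4
a_5 = 2
b_5 = 5
c_5 = 2
q_5 = 2
t_5 = 4
a_6 = 9
b_6 = 5
p_6 = 3
q_6 = 4
t_6 = 2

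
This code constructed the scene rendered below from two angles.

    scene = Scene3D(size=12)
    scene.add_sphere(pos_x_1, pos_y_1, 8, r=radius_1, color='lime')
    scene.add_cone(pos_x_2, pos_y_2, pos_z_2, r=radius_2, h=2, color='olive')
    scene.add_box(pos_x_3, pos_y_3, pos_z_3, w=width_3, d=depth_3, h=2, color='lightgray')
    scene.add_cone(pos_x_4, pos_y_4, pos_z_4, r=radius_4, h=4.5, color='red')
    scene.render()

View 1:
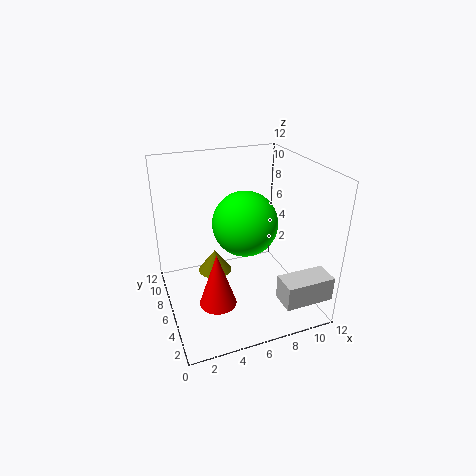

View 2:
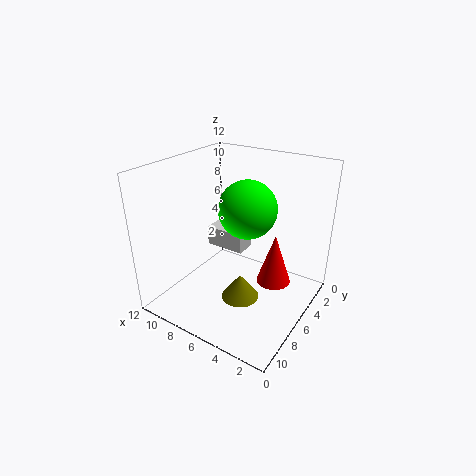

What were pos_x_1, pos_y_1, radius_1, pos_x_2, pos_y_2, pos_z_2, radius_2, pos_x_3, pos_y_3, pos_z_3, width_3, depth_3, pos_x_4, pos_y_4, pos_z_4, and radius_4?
pos_x_1 = 6, pos_y_1 = 4.5, radius_1 = 2.5, pos_x_2 = 4.5, pos_y_2 = 8, pos_z_2 = 2, radius_2 = 1.5, pos_x_3 = 8, pos_y_3 = 0.5, pos_z_3 = 2, width_3 = 4, depth_3 = 2, pos_x_4 = 3.5, pos_y_4 = 4, pos_z_4 = 1.5, radius_4 = 1.5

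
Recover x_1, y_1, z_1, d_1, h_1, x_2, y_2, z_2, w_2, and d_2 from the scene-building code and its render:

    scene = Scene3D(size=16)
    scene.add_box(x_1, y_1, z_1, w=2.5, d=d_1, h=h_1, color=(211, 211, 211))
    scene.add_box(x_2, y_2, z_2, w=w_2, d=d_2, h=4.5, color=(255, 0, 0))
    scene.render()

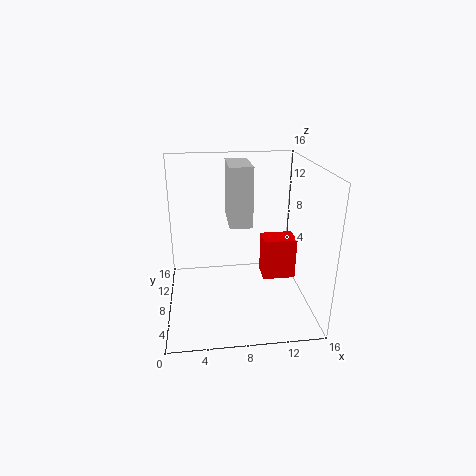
x_1 = 7; y_1 = 7; z_1 = 9.5; d_1 = 5; h_1 = 6.5; x_2 = 10.5; y_2 = 5.5; z_2 = 4; w_2 = 3.5; d_2 = 2.5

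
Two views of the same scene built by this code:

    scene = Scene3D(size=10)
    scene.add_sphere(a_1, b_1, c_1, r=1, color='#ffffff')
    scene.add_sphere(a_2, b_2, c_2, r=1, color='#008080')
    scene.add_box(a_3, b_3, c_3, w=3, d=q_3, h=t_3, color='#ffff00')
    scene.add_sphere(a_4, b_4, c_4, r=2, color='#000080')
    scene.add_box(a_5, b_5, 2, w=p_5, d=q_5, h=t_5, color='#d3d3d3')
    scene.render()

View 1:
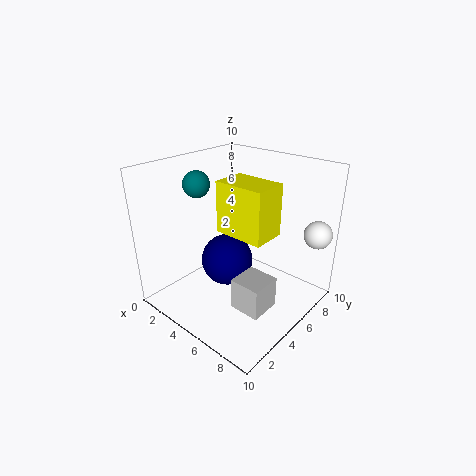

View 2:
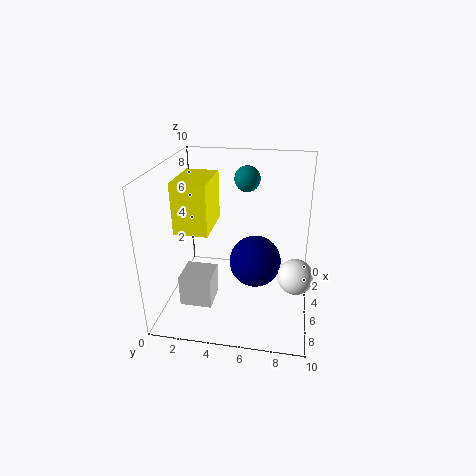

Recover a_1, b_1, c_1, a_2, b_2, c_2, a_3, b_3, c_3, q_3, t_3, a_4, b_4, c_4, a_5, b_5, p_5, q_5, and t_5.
a_1 = 9, b_1 = 9, c_1 = 5, a_2 = 1, b_2 = 5, c_2 = 8, a_3 = 6, b_3 = 2, c_3 = 7, q_3 = 2, t_3 = 3, a_4 = 3, b_4 = 6, c_4 = 2, a_5 = 7, b_5 = 2, p_5 = 2, q_5 = 2, t_5 = 2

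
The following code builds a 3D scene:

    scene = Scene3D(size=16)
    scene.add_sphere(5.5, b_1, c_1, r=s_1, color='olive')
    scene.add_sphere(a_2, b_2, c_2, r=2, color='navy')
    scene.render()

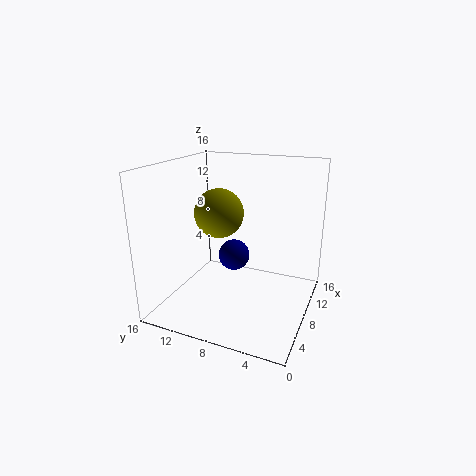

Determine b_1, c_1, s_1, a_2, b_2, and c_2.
b_1 = 9, c_1 = 11.5, s_1 = 2.5, a_2 = 12.5, b_2 = 10.5, c_2 = 3.5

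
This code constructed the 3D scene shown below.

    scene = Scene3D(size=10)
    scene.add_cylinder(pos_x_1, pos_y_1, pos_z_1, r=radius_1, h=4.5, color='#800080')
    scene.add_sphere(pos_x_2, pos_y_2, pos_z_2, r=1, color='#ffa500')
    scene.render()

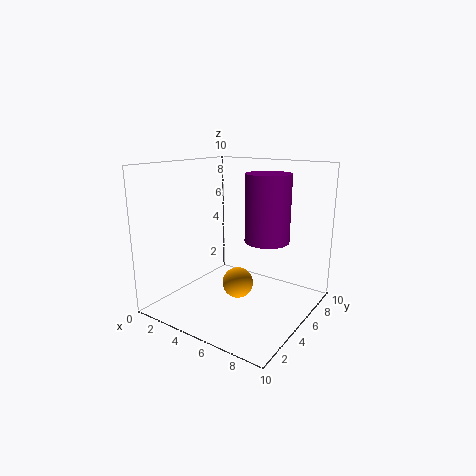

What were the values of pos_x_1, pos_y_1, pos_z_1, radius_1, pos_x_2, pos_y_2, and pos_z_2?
pos_x_1 = 7
pos_y_1 = 5.5
pos_z_1 = 5
radius_1 = 1.5
pos_x_2 = 6
pos_y_2 = 3.5
pos_z_2 = 2.5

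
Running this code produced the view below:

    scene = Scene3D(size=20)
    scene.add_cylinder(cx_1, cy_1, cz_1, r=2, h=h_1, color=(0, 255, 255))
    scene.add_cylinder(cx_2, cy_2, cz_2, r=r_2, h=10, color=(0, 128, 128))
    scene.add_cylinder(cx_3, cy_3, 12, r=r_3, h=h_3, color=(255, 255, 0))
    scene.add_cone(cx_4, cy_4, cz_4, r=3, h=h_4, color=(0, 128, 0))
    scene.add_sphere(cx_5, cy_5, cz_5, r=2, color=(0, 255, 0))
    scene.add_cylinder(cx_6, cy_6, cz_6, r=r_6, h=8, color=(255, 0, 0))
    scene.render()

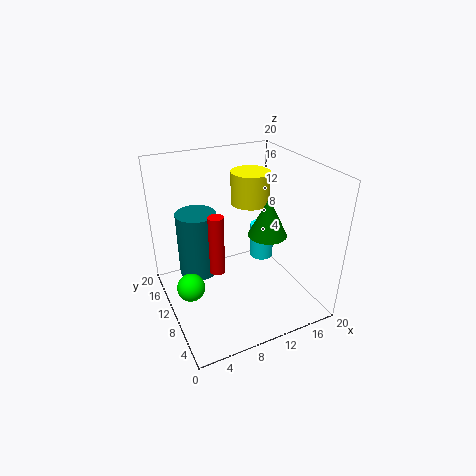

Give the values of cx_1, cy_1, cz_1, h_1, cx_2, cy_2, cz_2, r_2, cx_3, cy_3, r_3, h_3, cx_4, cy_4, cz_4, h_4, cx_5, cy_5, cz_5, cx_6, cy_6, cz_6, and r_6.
cx_1 = 18
cy_1 = 17
cz_1 = 1
h_1 = 6
cx_2 = 6
cy_2 = 16
cz_2 = 2
r_2 = 3
cx_3 = 15
cy_3 = 16
r_3 = 3
h_3 = 5
cx_4 = 16
cy_4 = 12
cz_4 = 8
h_4 = 6
cx_5 = 3
cy_5 = 11
cz_5 = 3
cx_6 = 6
cy_6 = 8
cz_6 = 7
r_6 = 1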